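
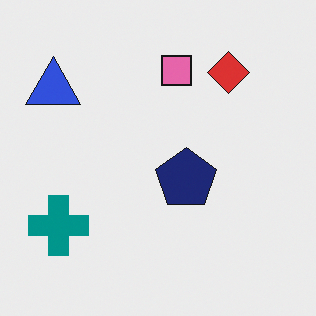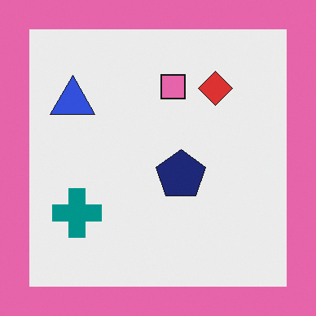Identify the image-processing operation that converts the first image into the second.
This is the original image framed with a pink border.

A solid pink frame runs around the edge of the second image, with the content slightly shrunk inside it.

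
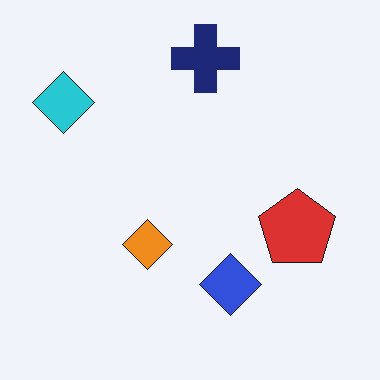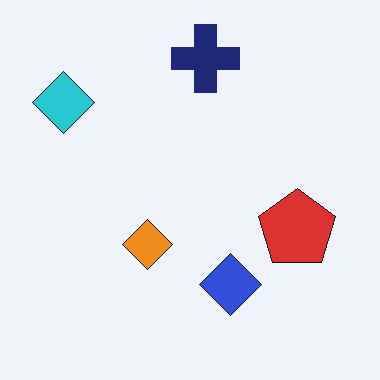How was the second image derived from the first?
The transformation is: JPEG-compressed with visible artifacts.

Blocky 8×8 compression artifacts appear around shape edges and the flat background shows ringing — characteristic JPEG degradation.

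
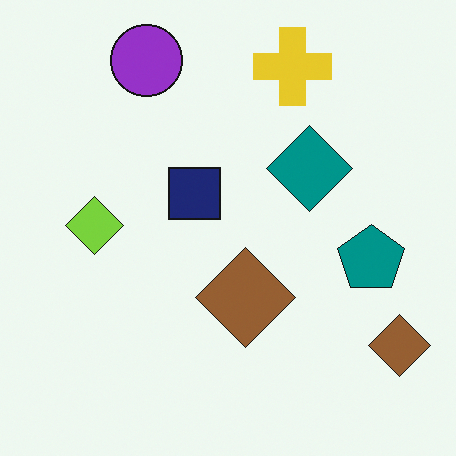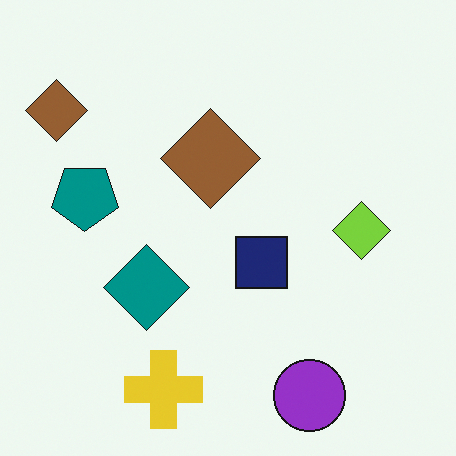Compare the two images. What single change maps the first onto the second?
Rotated 180°.

The purple circle sits in the top-left of the first image and the bottom-right of the second — consistent with a whole-image 180° rotation.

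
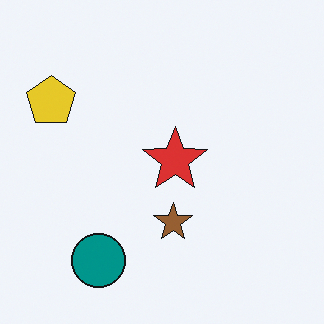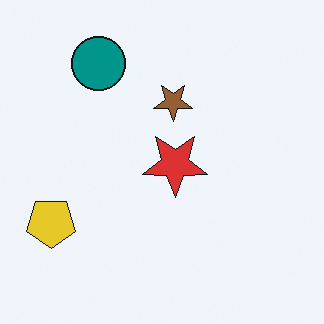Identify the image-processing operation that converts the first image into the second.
It was flipped vertically (top ↔ bottom).

The teal circle is in the bottom-left of the first image and the top-left of the second — shapes on opposite sides of the horizontal midline have swapped in a mirror flip.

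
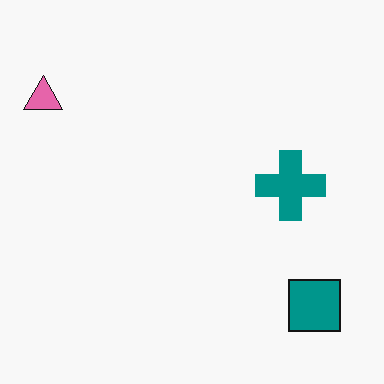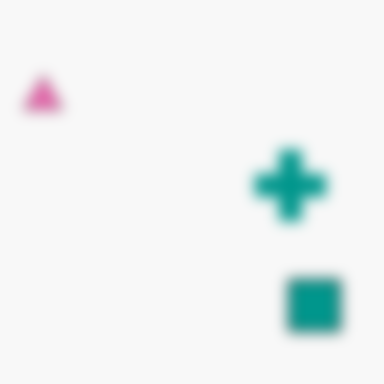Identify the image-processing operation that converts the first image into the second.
The image was strongly gaussian-blurred.

Shape edges and outlines are uniformly softened across the whole image.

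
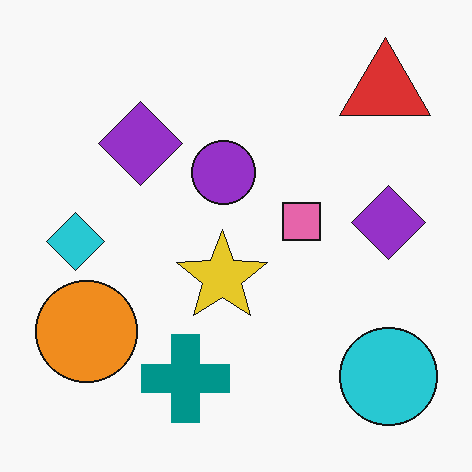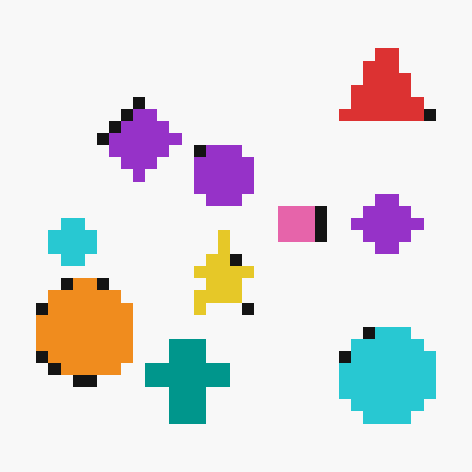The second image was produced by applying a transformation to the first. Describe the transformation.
The image was heavily pixelated into large blocks.

Shapes are reduced to large square blocks; fine edges and outlines are lost — a downscale-then-upscale (mosaic) effect.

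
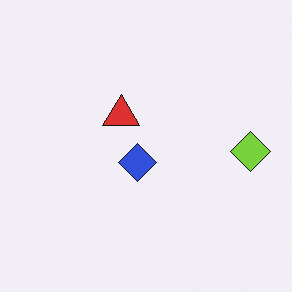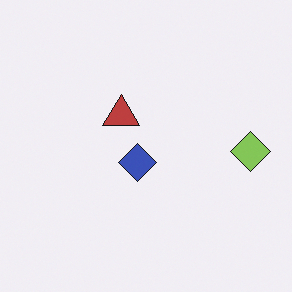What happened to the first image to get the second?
This is the original image slightly desaturated.

All colors are more muted and greyish — a global saturation change.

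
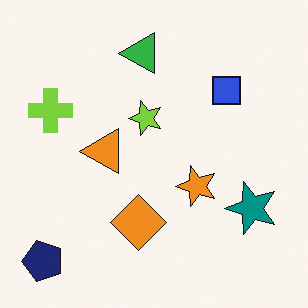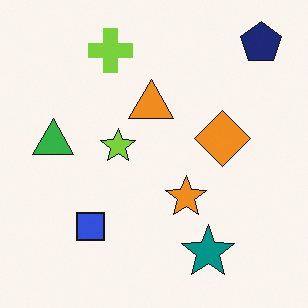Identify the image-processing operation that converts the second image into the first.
This is the original image transposed (reflected across the top-left ↔ bottom-right diagonal).

Shapes have swapped their row and column positions — what was in the top-right is now in the bottom-left — a diagonal reflection.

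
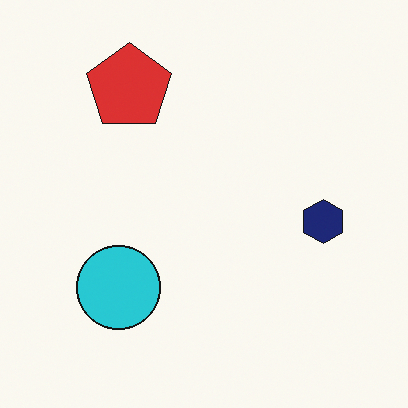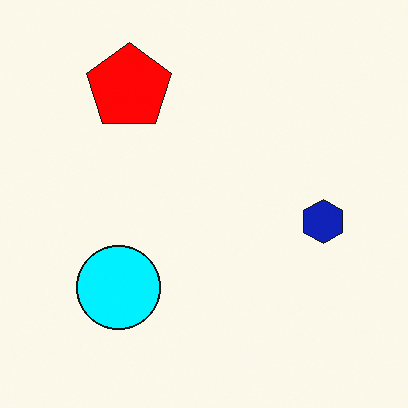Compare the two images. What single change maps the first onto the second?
The image was made much more vivid (saturation change).

All colors are more vivid — a global saturation change.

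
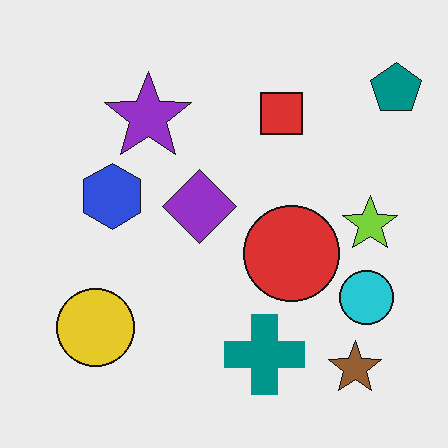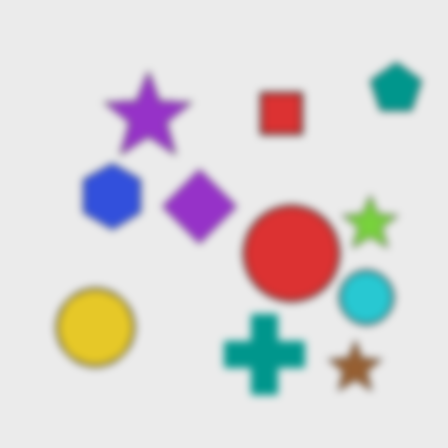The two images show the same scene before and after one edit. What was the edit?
The image was noticeably gaussian-blurred.

Shape edges and outlines are uniformly softened across the whole image.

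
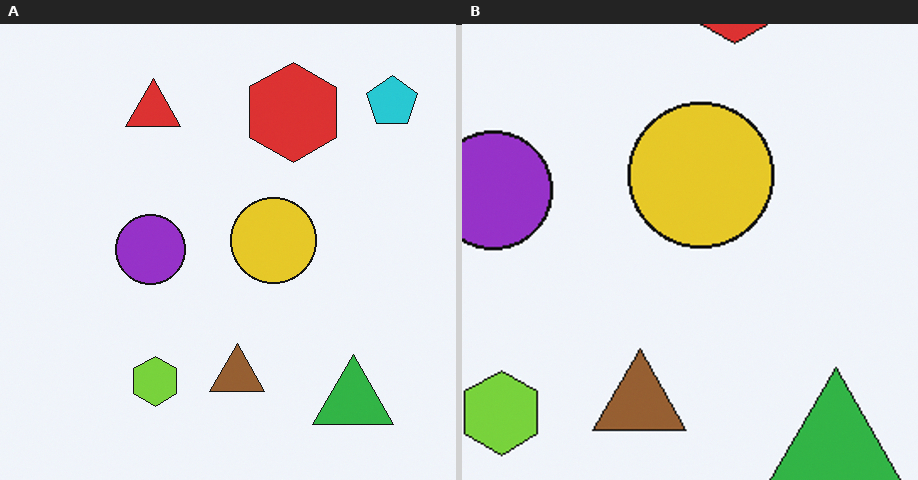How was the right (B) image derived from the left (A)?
The right (B) image is the left (A) cropped to a noticeably smaller region and rescaled.

The visible shapes are larger and the field of view is narrower; shapes near the original edges may be partly or wholly outside the frame — a crop-and-rescale.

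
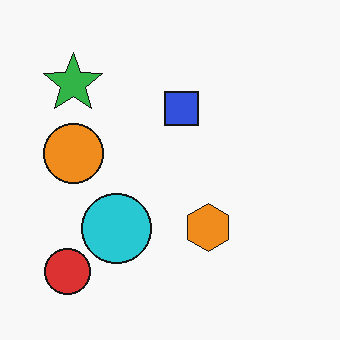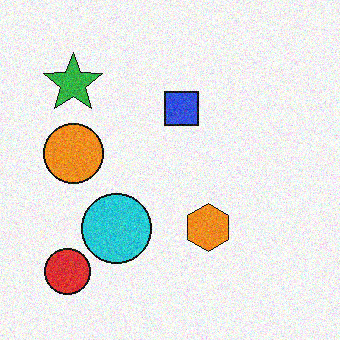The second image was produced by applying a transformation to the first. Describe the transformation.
It was degraded with visible gaussian noise.

Random speckle covers the whole image, including the flat background.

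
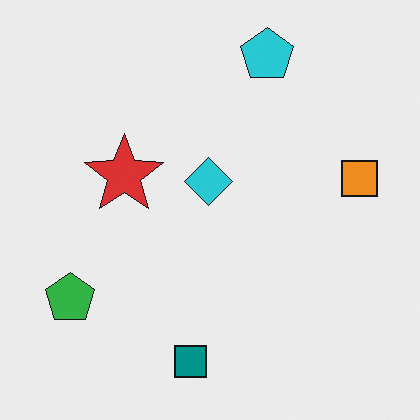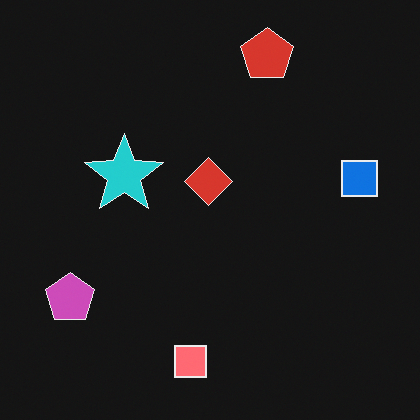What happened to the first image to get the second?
This is the original image color-inverted (negative).

The light background has become dark and every shape's color is its complement — a photographic negative.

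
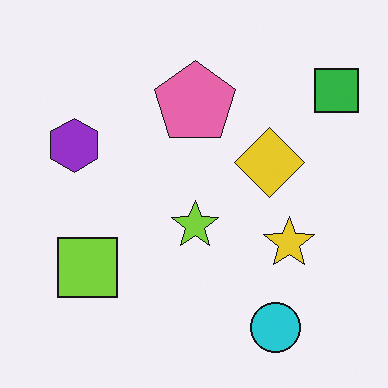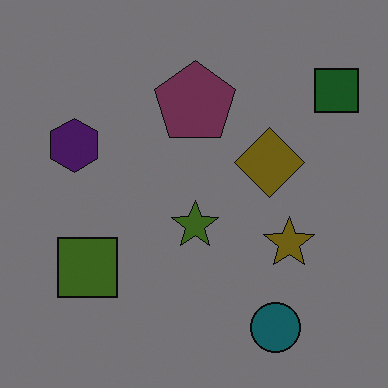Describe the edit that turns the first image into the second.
The second image is the first substantially darkened.

Every pixel — background and shapes alike — is uniformly darkened.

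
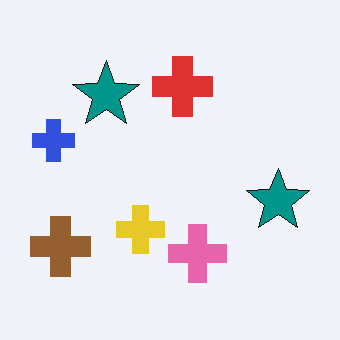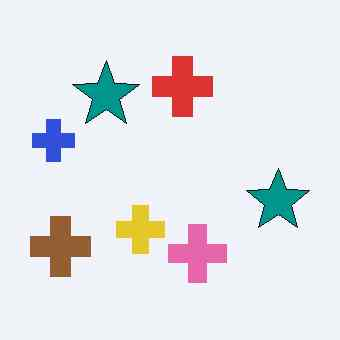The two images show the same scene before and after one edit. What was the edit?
The second image is the first JPEG-compressed with visible artifacts.

Blocky 8×8 compression artifacts appear around shape edges and the flat background shows ringing — characteristic JPEG degradation.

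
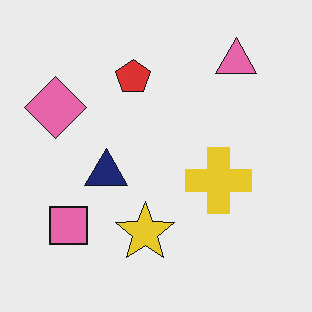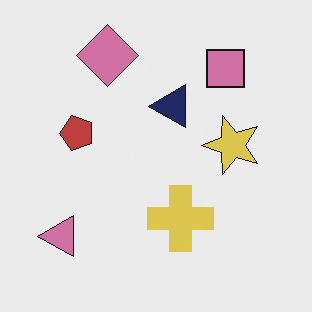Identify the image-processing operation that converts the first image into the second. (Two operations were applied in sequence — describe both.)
The image was slightly desaturated, then transposed (reflected across the top-left ↔ bottom-right diagonal).

All colors are more muted and greyish — a global saturation change. Shapes have swapped their row and column positions — what was in the top-right is now in the bottom-left — a diagonal reflection.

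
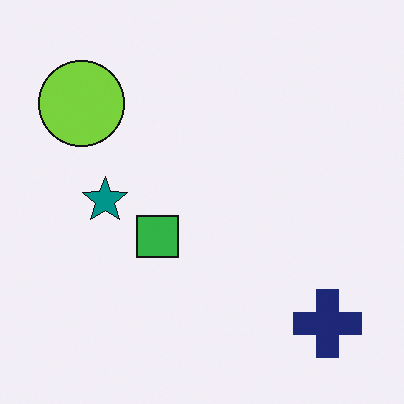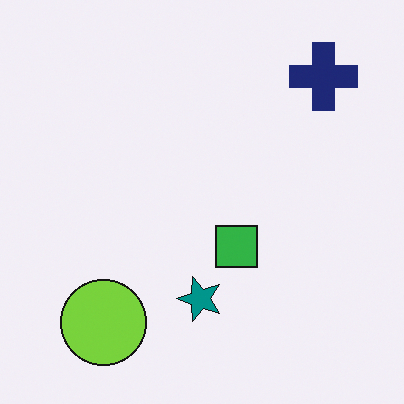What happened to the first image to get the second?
This is the original image rotated 90° counter-clockwise.

The navy cross sits in the bottom-right of the first image and the top-right of the second — consistent with a whole-image 90° counter-clockwise rotation.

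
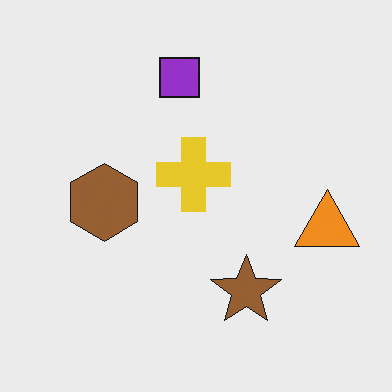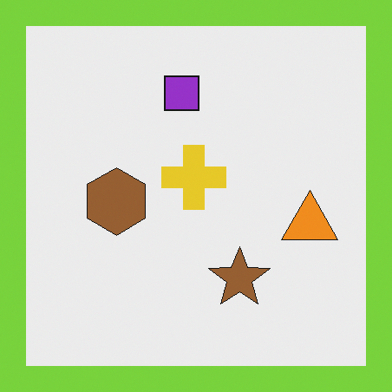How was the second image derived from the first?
The second image is the first framed with a lime border.

A solid lime frame runs around the edge of the second image, with the content slightly shrunk inside it.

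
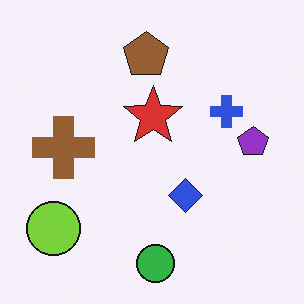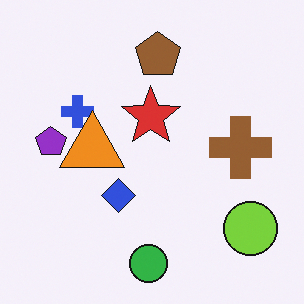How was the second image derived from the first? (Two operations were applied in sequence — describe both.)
The image was flipped horizontally (left ↔ right), then overlaid with an additional orange triangle.

The purple pentagon is in the right of the first image and the left of the second — shapes on opposite sides of the vertical midline have swapped in a mirror flip. An orange triangle appears in the second image that is absent from the first.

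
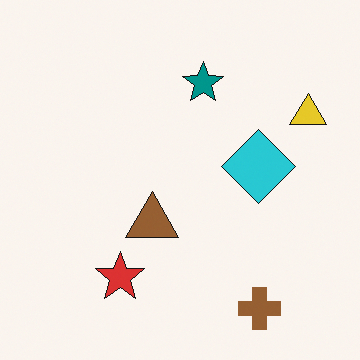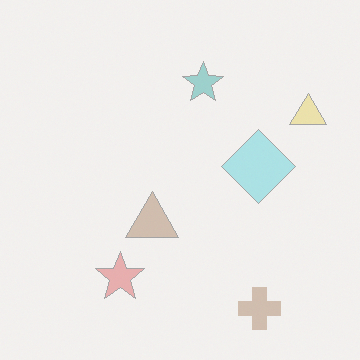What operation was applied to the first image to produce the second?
The image was given much lower contrast.

Tones are pushed toward mid-grey across the whole image — a global contrast change.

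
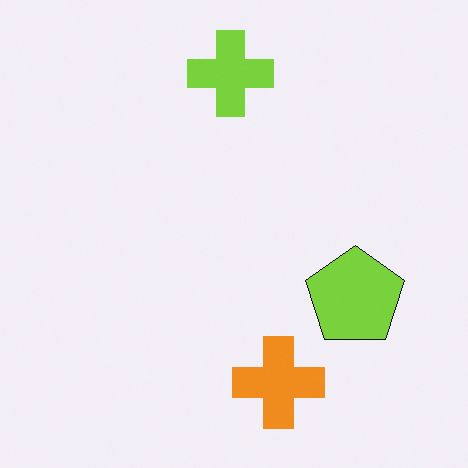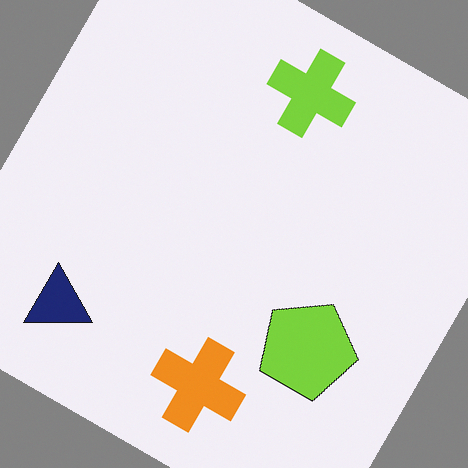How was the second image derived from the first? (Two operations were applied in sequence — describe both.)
The image was rotated clockwise by a large amount — several tens of degrees, then overlaid with an additional navy triangle.

Every shape is tilted by the same angle and the image corners show triangular fill wedges — a whole-image rotation by a non-right angle. A navy triangle appears in the second image that is absent from the first.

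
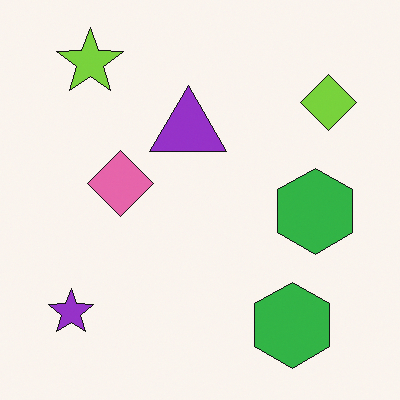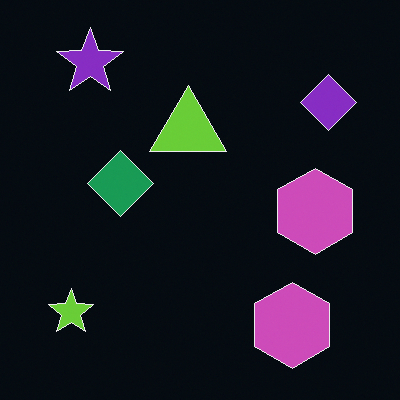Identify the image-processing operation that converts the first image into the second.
Color-inverted (negative).

The light background has become dark and every shape's color is its complement — a photographic negative.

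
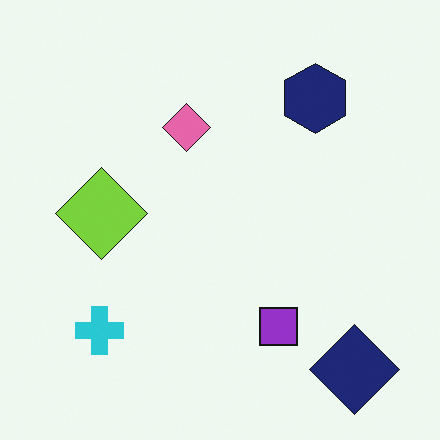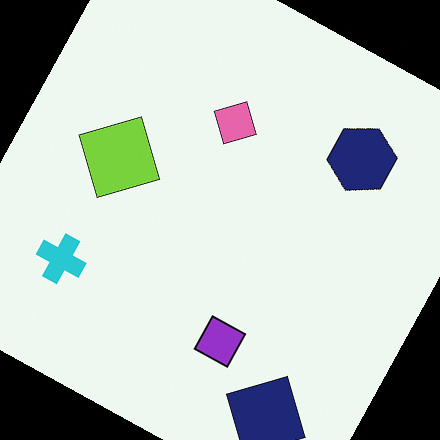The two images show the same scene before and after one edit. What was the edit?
The second image is the first rotated clockwise by a moderate amount.

Every shape is tilted by the same angle and the image corners show triangular fill wedges — a whole-image rotation by a non-right angle.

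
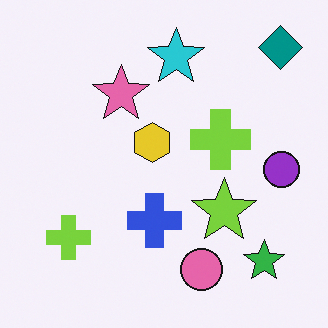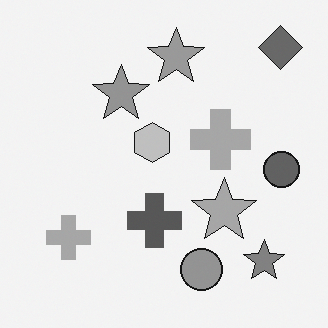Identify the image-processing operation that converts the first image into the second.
The image was converted to grayscale.

All color is removed — every shape is now a shade of grey.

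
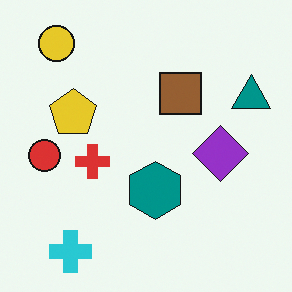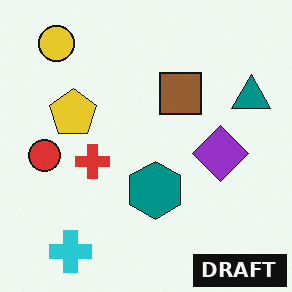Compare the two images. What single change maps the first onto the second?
This is the original image watermarked with the text "DRAFT" in the lower-right corner.

A dark label reading "DRAFT" appears in the lower-right corner.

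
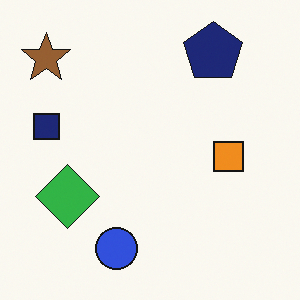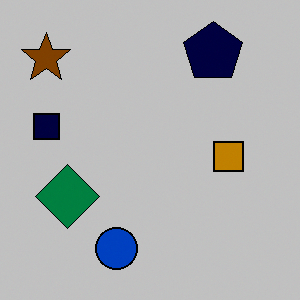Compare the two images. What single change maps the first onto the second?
Aggressively posterized.

Each flat color has snapped to a coarser quantized level — most visibly, the near-white background has dropped to a flat grey.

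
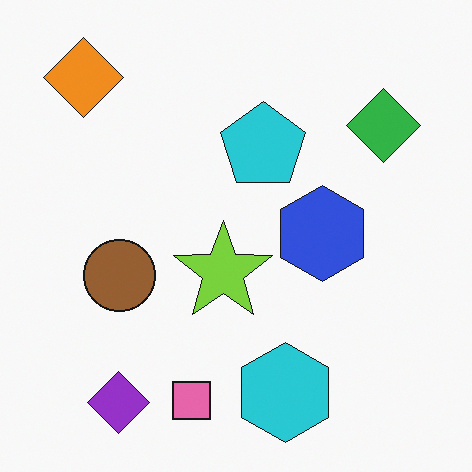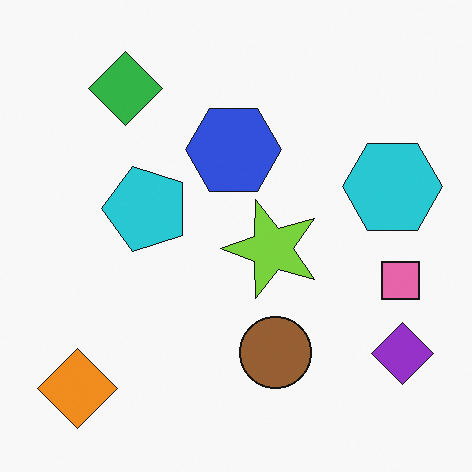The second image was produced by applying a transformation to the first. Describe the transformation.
The second image is the first rotated 90° counter-clockwise.

The orange diamond sits in the top-left of the first image and the bottom-left of the second — consistent with a whole-image 90° counter-clockwise rotation.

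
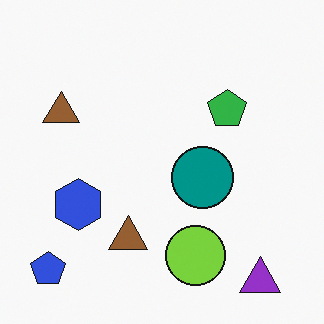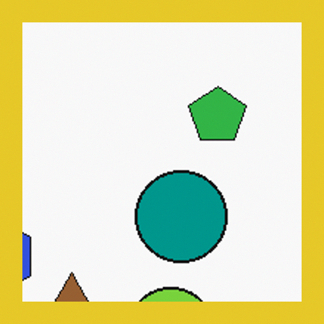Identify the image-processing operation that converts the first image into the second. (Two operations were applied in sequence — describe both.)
The image was cropped tightly and scaled back up, then framed with a yellow border.

The visible shapes are larger and the field of view is narrower; shapes near the original edges may be partly or wholly outside the frame — a crop-and-rescale. A solid yellow frame runs around the edge of the second image, with the content slightly shrunk inside it.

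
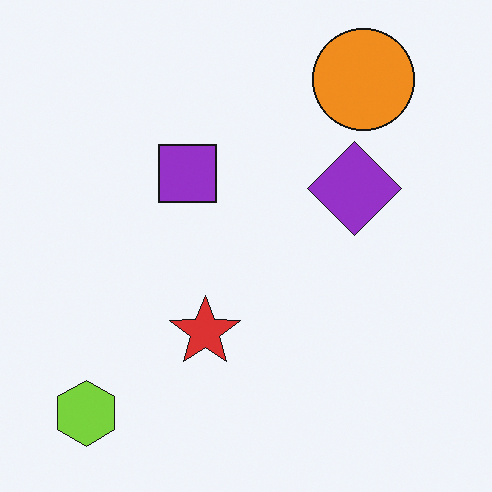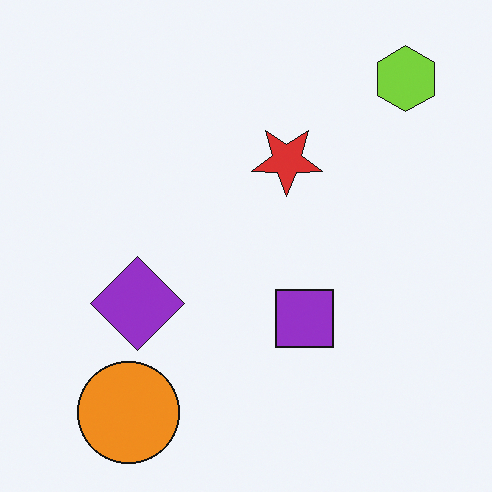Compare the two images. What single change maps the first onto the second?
The image was rotated 180°.

The lime hexagon sits in the bottom-left of the first image and the top-right of the second — consistent with a whole-image 180° rotation.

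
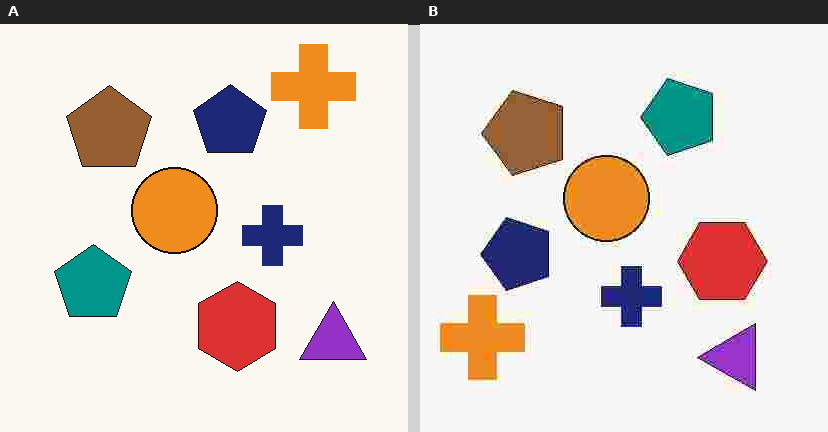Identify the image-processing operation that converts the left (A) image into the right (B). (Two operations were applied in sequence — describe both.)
Degraded with heavy JPEG compression, then transposed (reflected across the top-left ↔ bottom-right diagonal).

Blocky 8×8 compression artifacts appear around shape edges and the flat background shows ringing — characteristic JPEG degradation. Shapes have swapped their row and column positions — what was in the top-right is now in the bottom-left — a diagonal reflection.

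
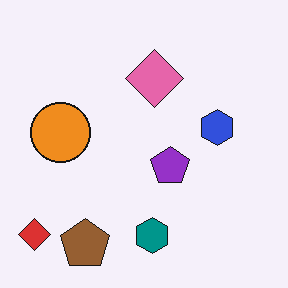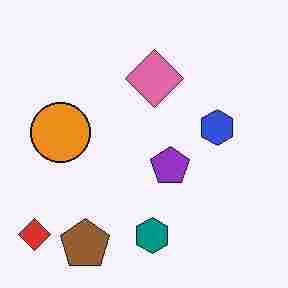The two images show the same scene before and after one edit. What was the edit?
The second image is the first heavily JPEG-compressed with obvious blocking artifacts.

Blocky 8×8 compression artifacts appear around shape edges and the flat background shows ringing — characteristic JPEG degradation.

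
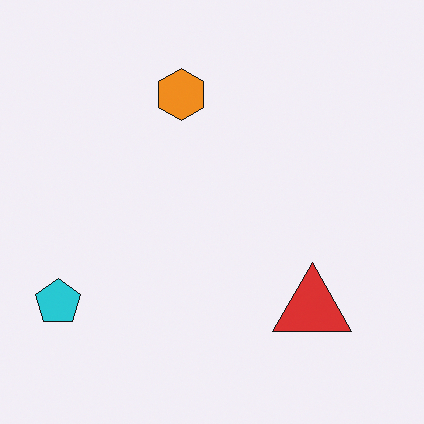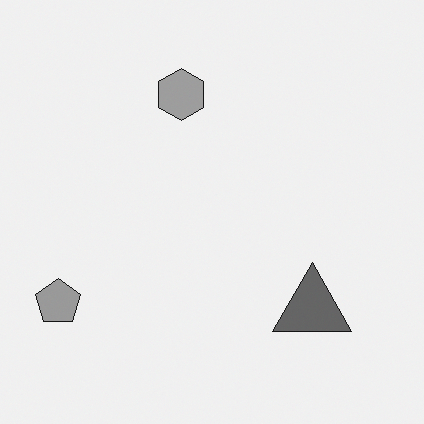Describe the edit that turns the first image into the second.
The second image is the first converted to grayscale.

All color is removed — every shape is now a shade of grey.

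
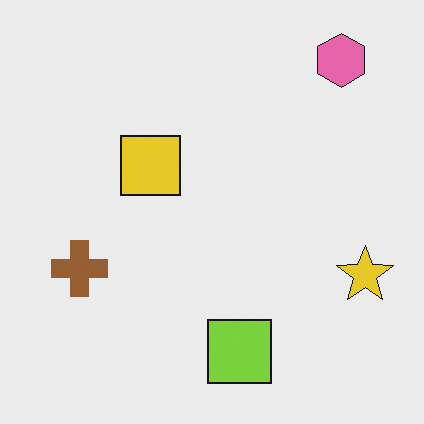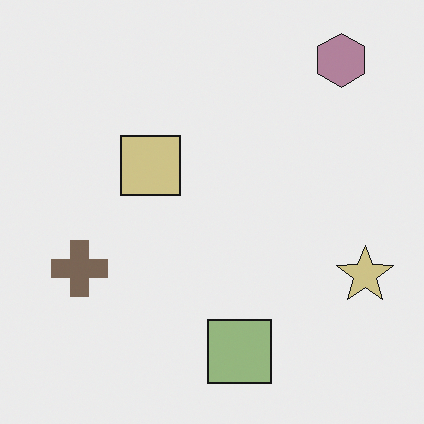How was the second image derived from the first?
This is the original image made much more muted (saturation change).

All colors are more muted and greyish — a global saturation change.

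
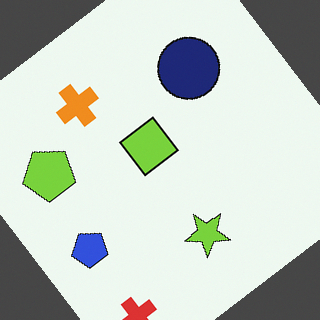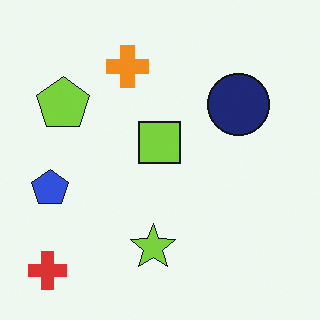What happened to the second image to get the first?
Rotated counter-clockwise by a large amount — several tens of degrees.

Every shape is tilted by the same angle and the image corners show triangular fill wedges — a whole-image rotation by a non-right angle.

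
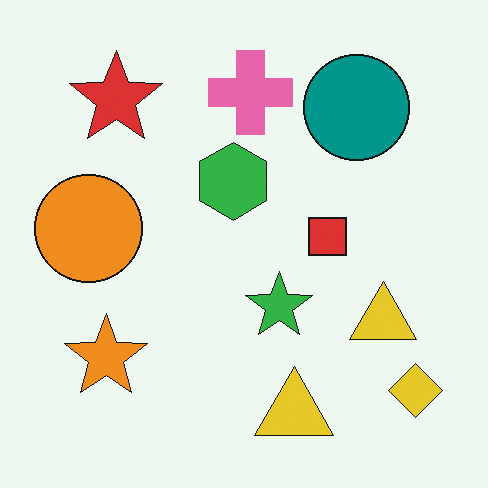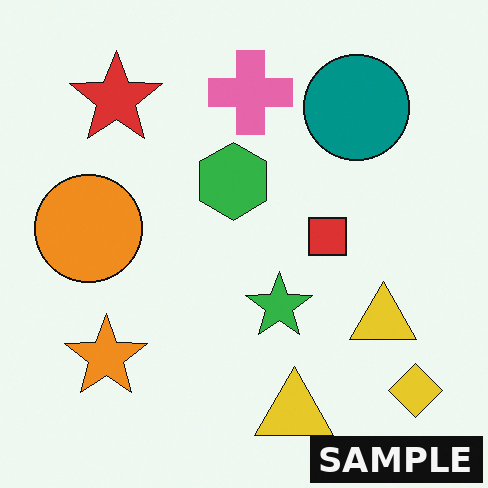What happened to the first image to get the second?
Watermarked with the text "SAMPLE" in the lower-right corner.

A dark label reading "SAMPLE" appears in the lower-right corner.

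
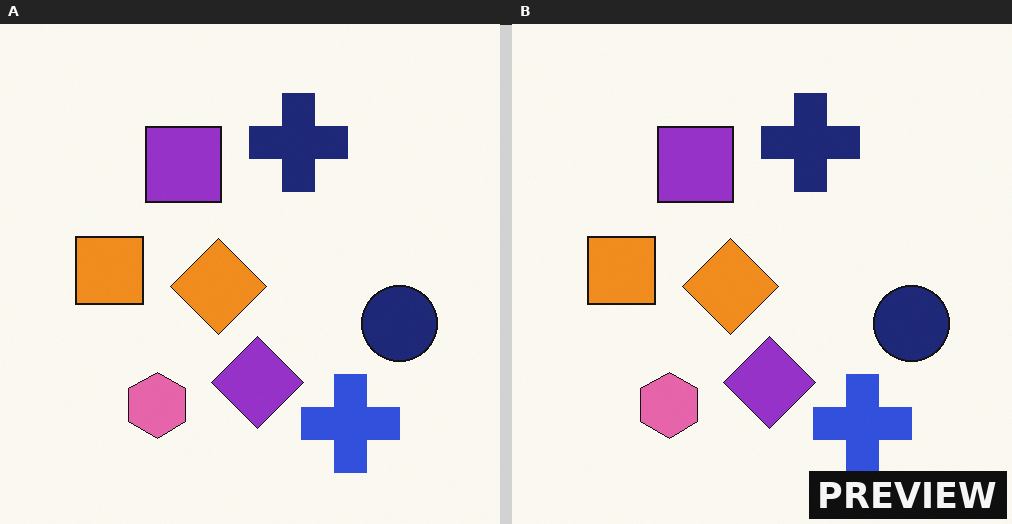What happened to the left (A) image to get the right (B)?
The right (B) image is the left (A) watermarked with the text "PREVIEW" in the lower-right corner.

A dark label reading "PREVIEW" appears in the lower-right corner.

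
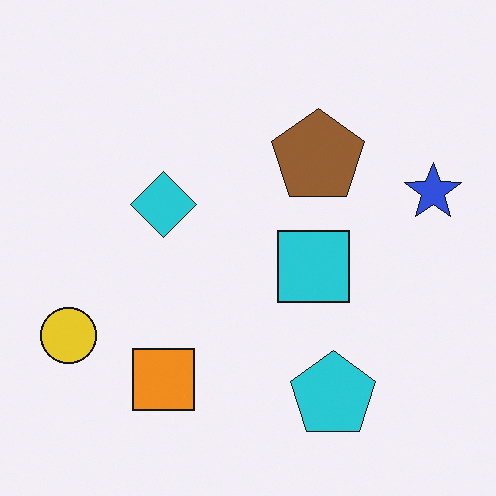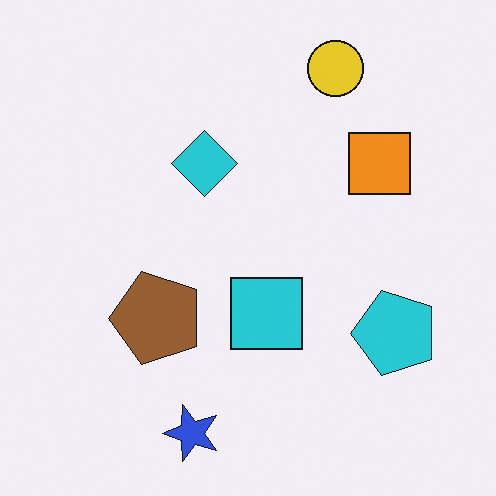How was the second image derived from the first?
The image was transposed (reflected across the top-left ↔ bottom-right diagonal).

Shapes have swapped their row and column positions — what was in the top-right is now in the bottom-left — a diagonal reflection.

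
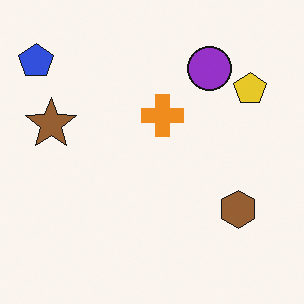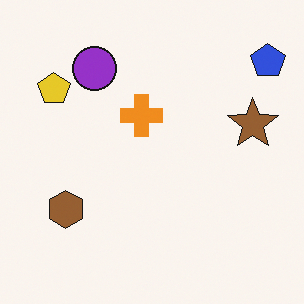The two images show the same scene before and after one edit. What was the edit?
This is the original image flipped horizontally (left ↔ right).

The blue pentagon is in the top-left of the first image and the top-right of the second — shapes on opposite sides of the vertical midline have swapped in a mirror flip.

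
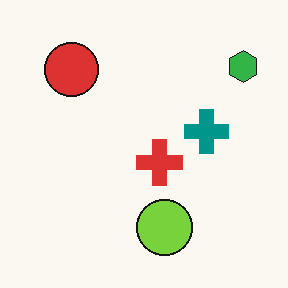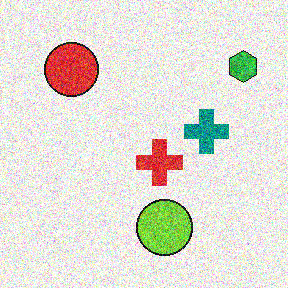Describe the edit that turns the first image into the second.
The transformation is: degraded with strong gaussian noise.

Random speckle covers the whole image, including the flat background.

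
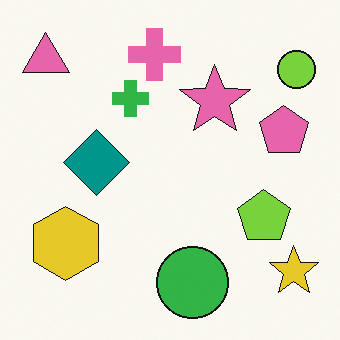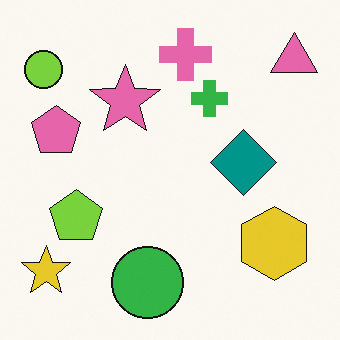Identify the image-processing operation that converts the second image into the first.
The first image is the second flipped horizontally (left ↔ right).

The lime circle is in the top-left of the second image and the top-right of the first — shapes on opposite sides of the vertical midline have swapped in a mirror flip.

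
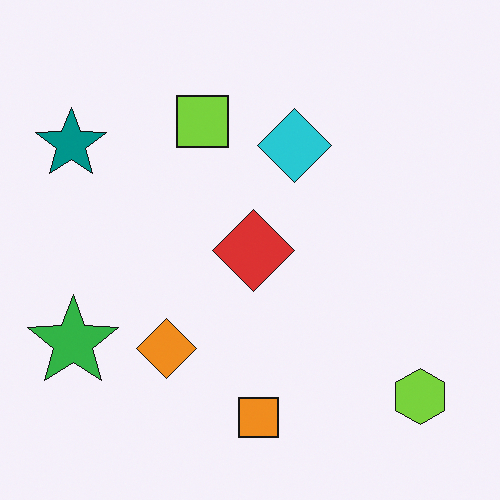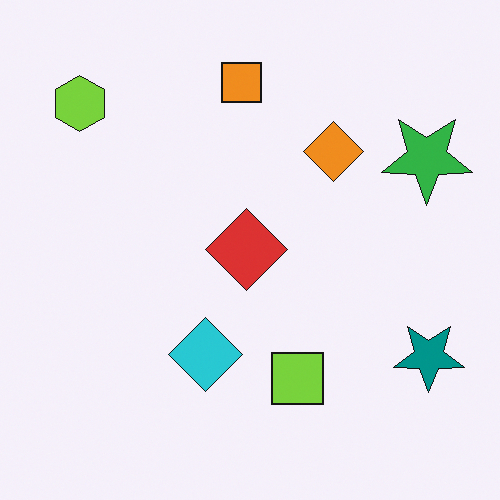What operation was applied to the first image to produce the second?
The image was rotated 180°.

The lime hexagon sits in the bottom-right of the first image and the top-left of the second — consistent with a whole-image 180° rotation.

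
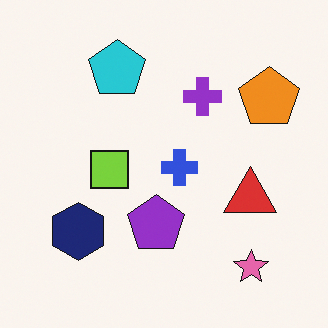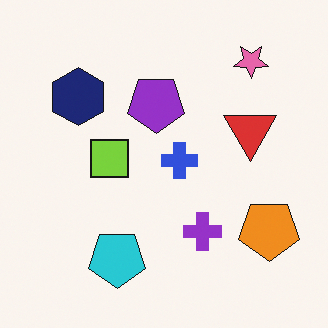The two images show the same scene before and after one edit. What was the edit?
This is the original image flipped vertically (top ↔ bottom).

The pink star is in the bottom-right of the first image and the top-right of the second — shapes on opposite sides of the horizontal midline have swapped in a mirror flip.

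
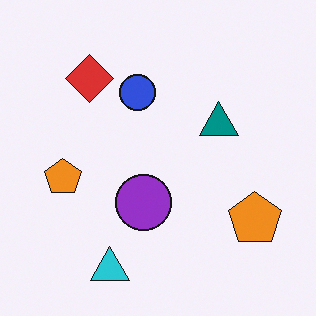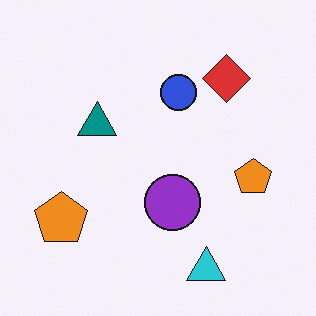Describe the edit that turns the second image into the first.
The image was flipped horizontally (left ↔ right).

The red diamond is in the top-right of the second image and the top-left of the first — shapes on opposite sides of the vertical midline have swapped in a mirror flip.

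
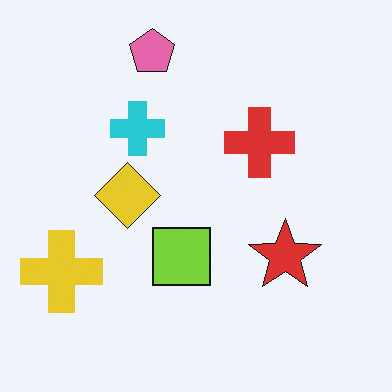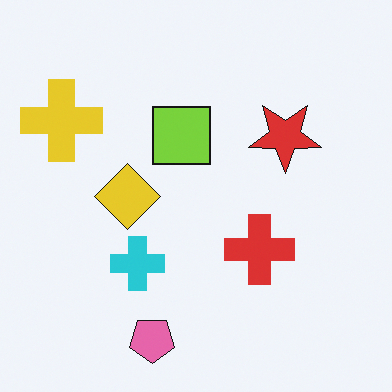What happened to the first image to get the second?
The second image is the first flipped vertically (top ↔ bottom).

The pink pentagon is in the top of the first image and the bottom of the second — shapes on opposite sides of the horizontal midline have swapped in a mirror flip.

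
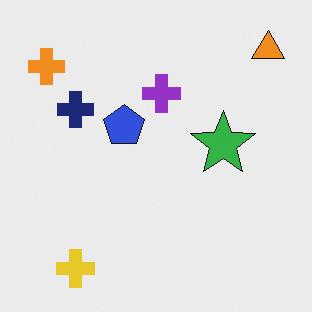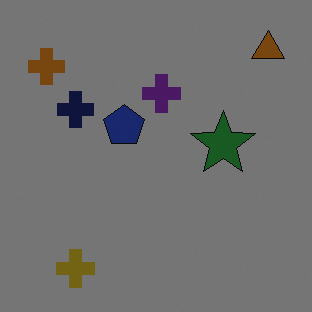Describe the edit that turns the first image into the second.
The second image is the first noticeably darkened.

Every pixel — background and shapes alike — is uniformly darkened.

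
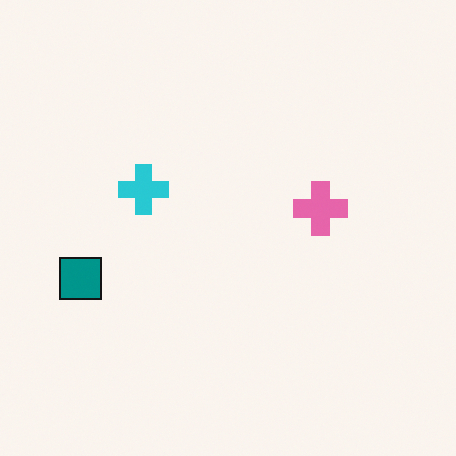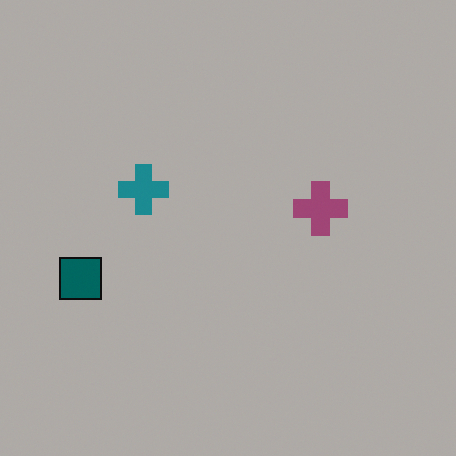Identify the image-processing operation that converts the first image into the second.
The image was darkened a lot.

Every pixel — background and shapes alike — is uniformly darkened.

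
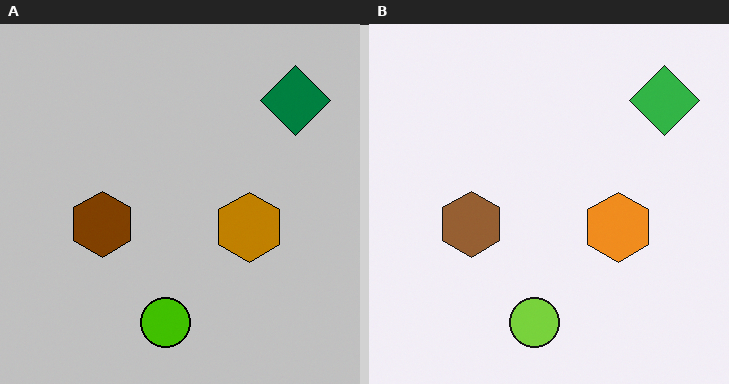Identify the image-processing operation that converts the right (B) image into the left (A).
Aggressively posterized.

Each flat color has snapped to a coarser quantized level — most visibly, the near-white background has dropped to a flat grey.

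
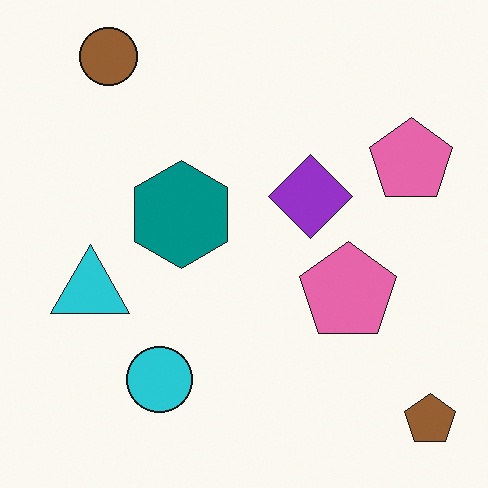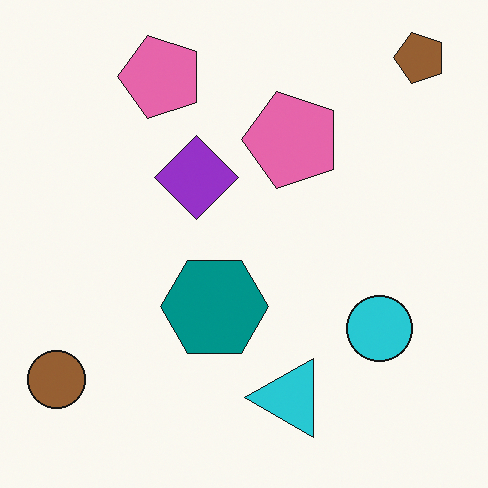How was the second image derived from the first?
The transformation is: rotated 90° counter-clockwise.

The brown pentagon sits in the bottom-right of the first image and the top-right of the second — consistent with a whole-image 90° counter-clockwise rotation.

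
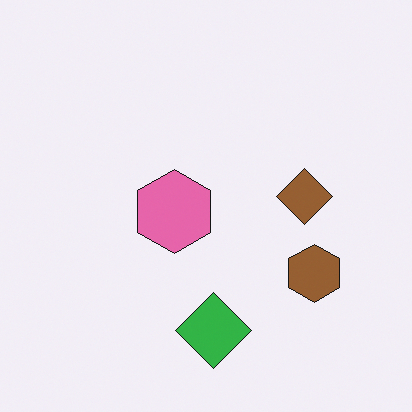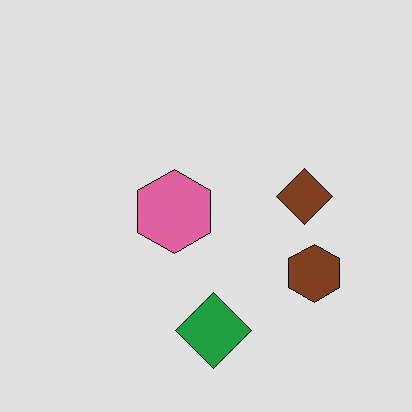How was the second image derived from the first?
The image was posterized to a reduced palette.

Each flat color has snapped to a coarser quantized level — most visibly, the near-white background has dropped to a flat grey.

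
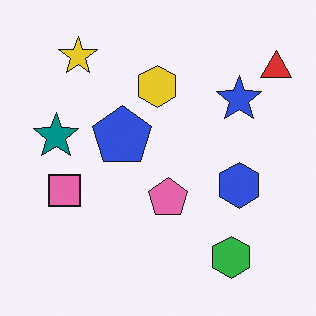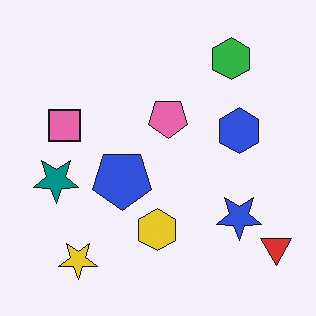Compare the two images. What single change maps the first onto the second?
It was flipped vertically (top ↔ bottom).

The yellow star is in the top-left of the first image and the bottom-left of the second — shapes on opposite sides of the horizontal midline have swapped in a mirror flip.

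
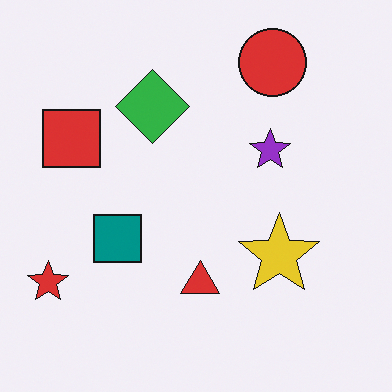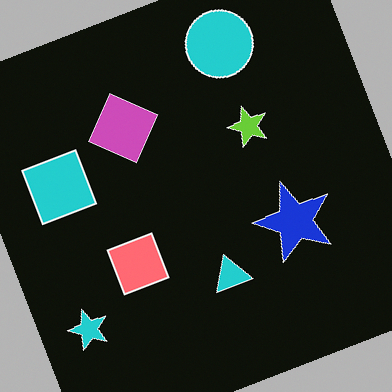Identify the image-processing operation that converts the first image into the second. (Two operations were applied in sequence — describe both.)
This is the original image color-inverted (negative), then rotated counter-clockwise by a clearly visible amount.

The light background has become dark and every shape's color is its complement — a photographic negative. Every shape is tilted by the same angle and the image corners show triangular fill wedges — a whole-image rotation by a non-right angle.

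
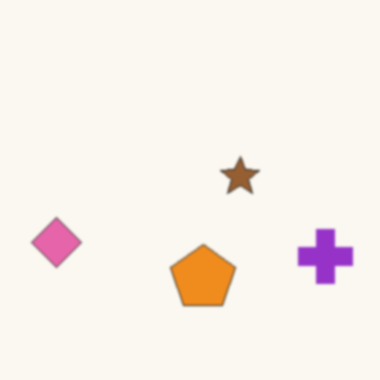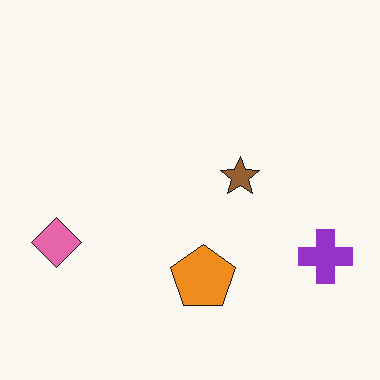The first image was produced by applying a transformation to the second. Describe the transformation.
Given a subtle gaussian blur.

Shape edges and outlines are uniformly softened across the whole image.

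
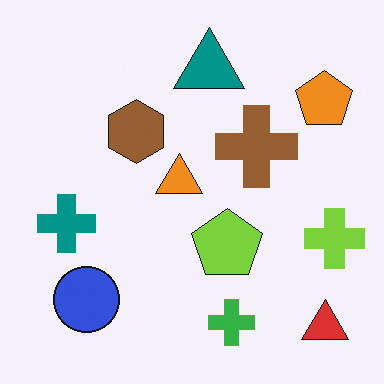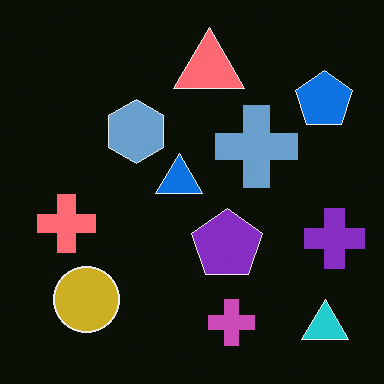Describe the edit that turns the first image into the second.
This is the original image color-inverted (negative).

The light background has become dark and every shape's color is its complement — a photographic negative.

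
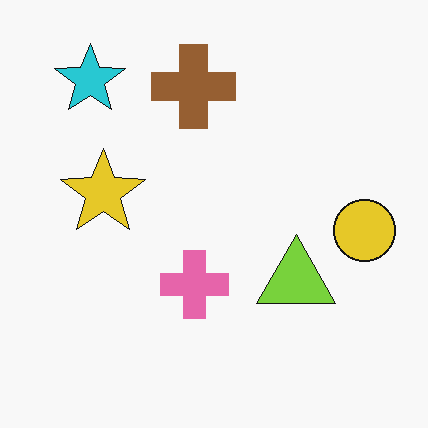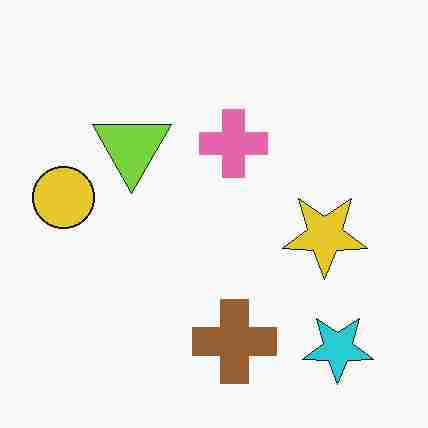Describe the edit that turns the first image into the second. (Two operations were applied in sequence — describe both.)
This is the original image rotated 180°, then heavily JPEG-compressed with obvious blocking artifacts.

The cyan star sits in the top-left of the first image and the bottom-right of the second — consistent with a whole-image 180° rotation. Blocky 8×8 compression artifacts appear around shape edges and the flat background shows ringing — characteristic JPEG degradation.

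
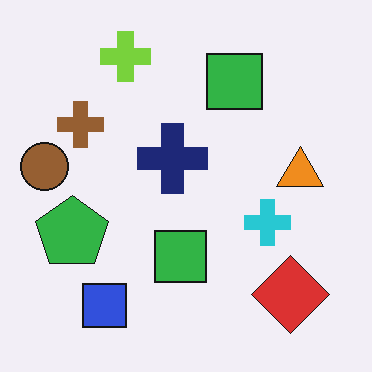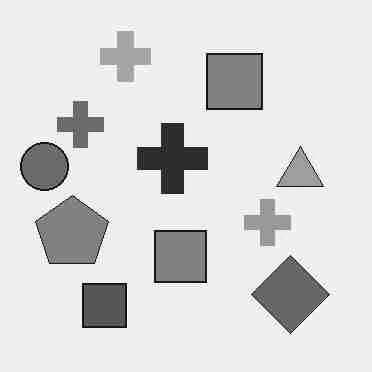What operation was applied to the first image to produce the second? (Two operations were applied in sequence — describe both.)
The transformation is: degraded with heavy JPEG compression, then converted to grayscale.

Blocky 8×8 compression artifacts appear around shape edges and the flat background shows ringing — characteristic JPEG degradation. All color is removed — every shape is now a shade of grey.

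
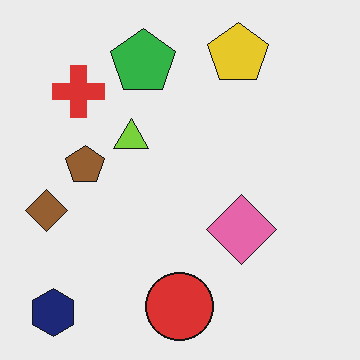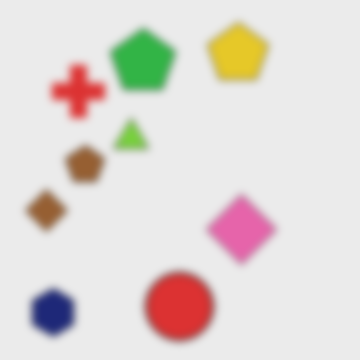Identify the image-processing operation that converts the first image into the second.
Moderately blurred.

Shape edges and outlines are uniformly softened across the whole image.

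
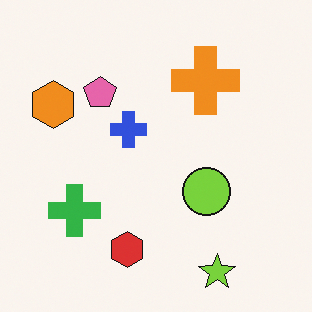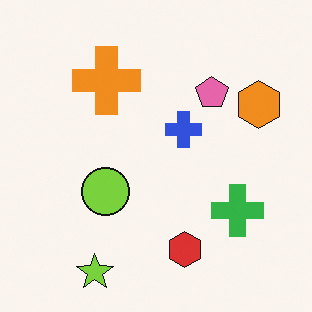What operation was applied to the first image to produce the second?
Flipped horizontally (left ↔ right).

The orange hexagon is in the left of the first image and the right of the second — shapes on opposite sides of the vertical midline have swapped in a mirror flip.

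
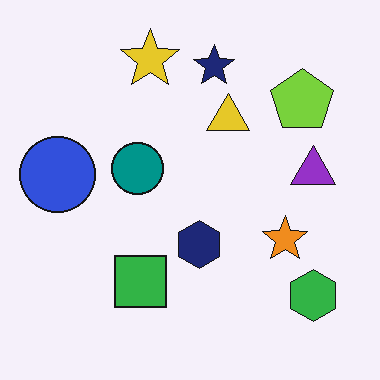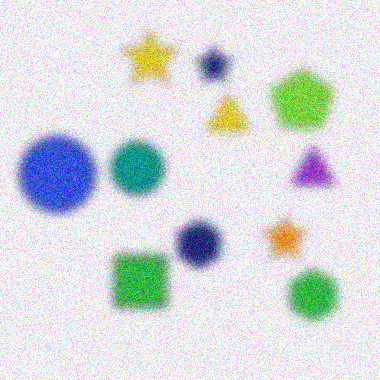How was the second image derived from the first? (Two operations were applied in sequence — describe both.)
It was heavily blurred, then degraded with visible gaussian noise.

Shape edges and outlines are uniformly softened across the whole image. Random speckle covers the whole image, including the flat background.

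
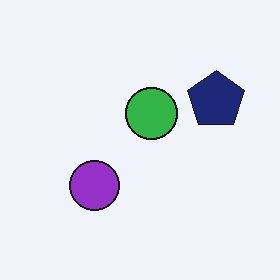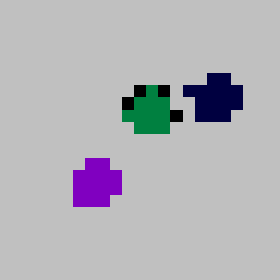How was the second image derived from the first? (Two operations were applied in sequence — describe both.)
This is the original image heavily posterized to just a handful of flat colors, then coarsely pixelated.

Each flat color has snapped to a coarser quantized level — most visibly, the near-white background has dropped to a flat grey. Shapes are reduced to large square blocks; fine edges and outlines are lost — a downscale-then-upscale (mosaic) effect.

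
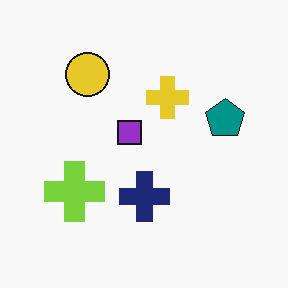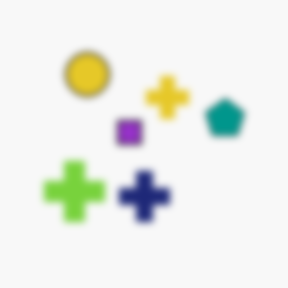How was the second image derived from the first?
This is the original image moderately blurred.

Shape edges and outlines are uniformly softened across the whole image.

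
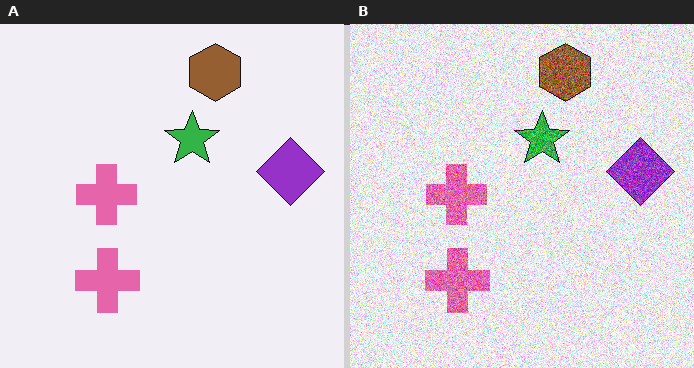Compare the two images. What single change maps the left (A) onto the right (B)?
It was degraded with strong gaussian noise.

Random speckle covers the whole image, including the flat background.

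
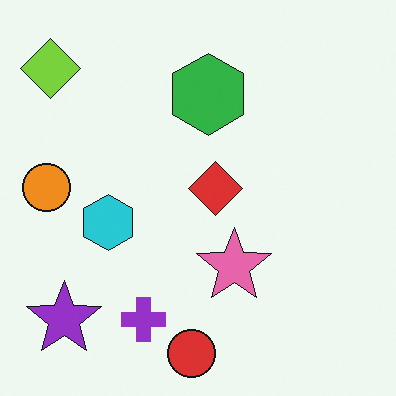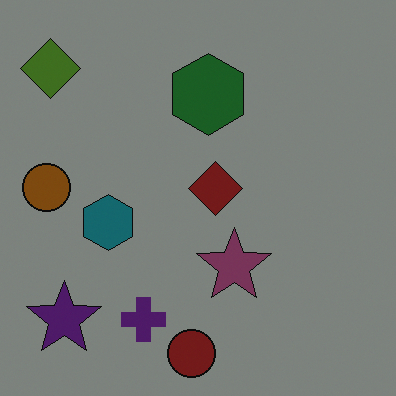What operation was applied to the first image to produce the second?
The transformation is: noticeably darkened.

Every pixel — background and shapes alike — is uniformly darkened.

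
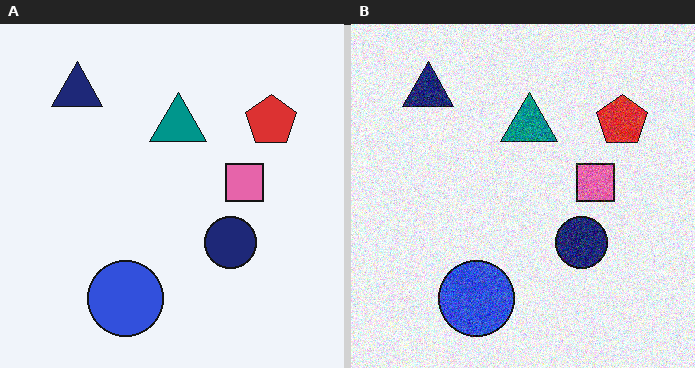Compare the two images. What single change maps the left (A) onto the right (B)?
The right (B) image is the left (A) degraded with heavy additive noise.

Random speckle covers the whole image, including the flat background.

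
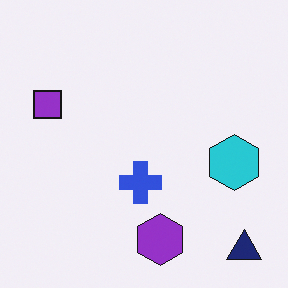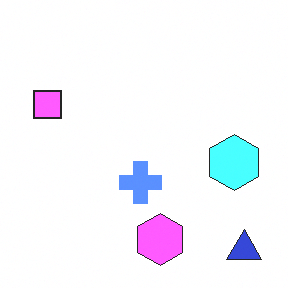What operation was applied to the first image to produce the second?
This is the original image substantially brightened.

Every pixel — background and shapes alike — is uniformly brightened.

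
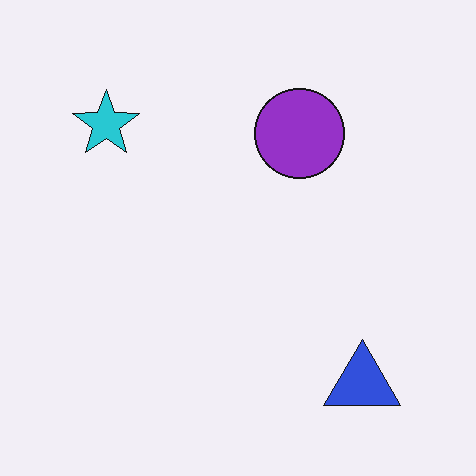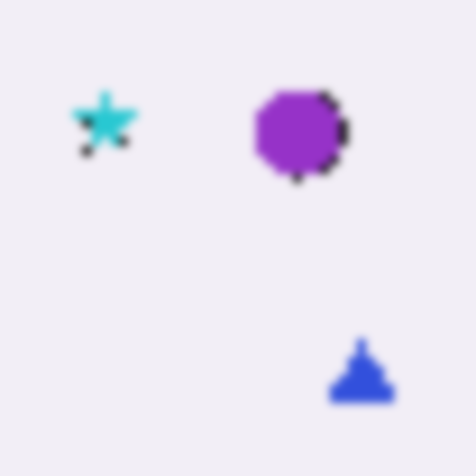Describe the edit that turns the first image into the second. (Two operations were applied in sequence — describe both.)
The second image is the first coarsely pixelated, then moderately blurred.

Shapes are reduced to large square blocks; fine edges and outlines are lost — a downscale-then-upscale (mosaic) effect. Shape edges and outlines are uniformly softened across the whole image.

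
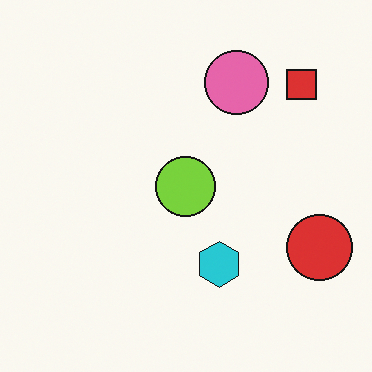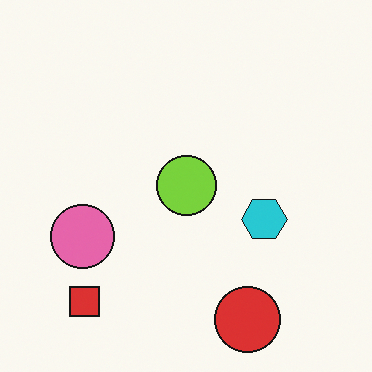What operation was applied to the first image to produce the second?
This is the original image transposed (reflected across the top-left ↔ bottom-right diagonal).

Shapes have swapped their row and column positions — what was in the top-right is now in the bottom-left — a diagonal reflection.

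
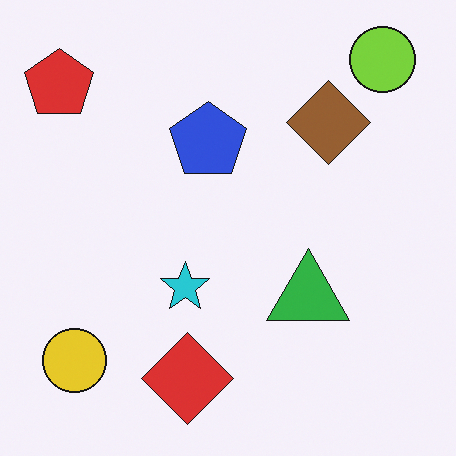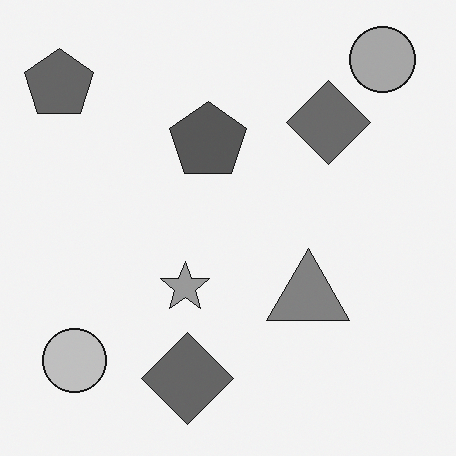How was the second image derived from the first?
The second image is the first converted to grayscale.

All color is removed — every shape is now a shade of grey.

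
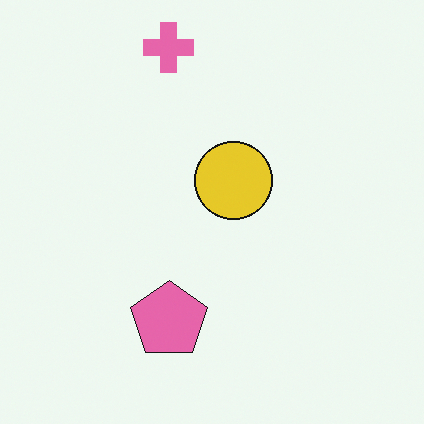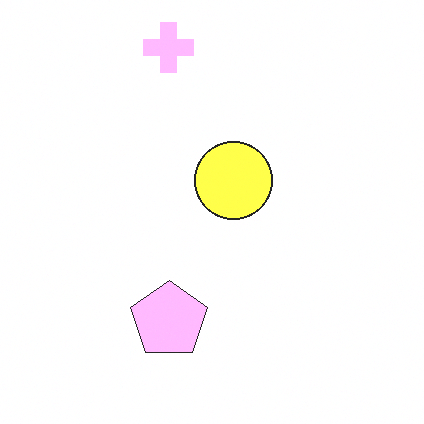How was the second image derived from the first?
This is the original image noticeably brightened.

Every pixel — background and shapes alike — is uniformly brightened.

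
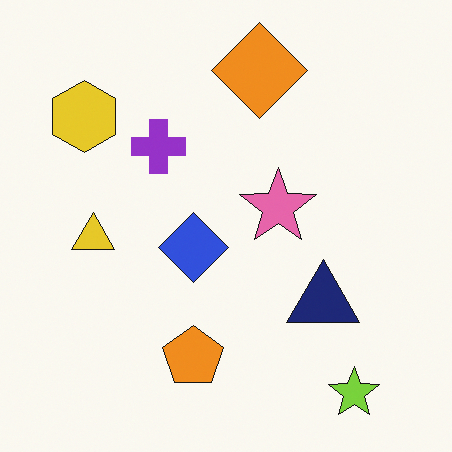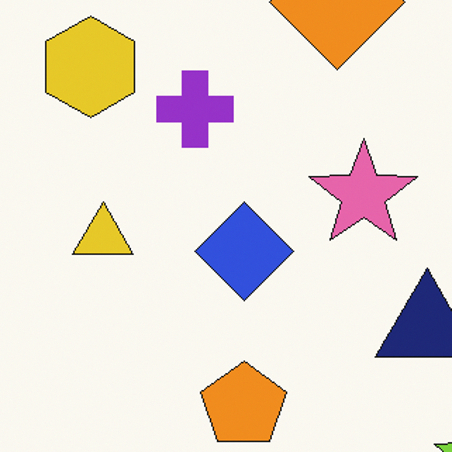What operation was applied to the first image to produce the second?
This is the original image cropped slightly and scaled back up.

The visible shapes are larger and the field of view is narrower; shapes near the original edges may be partly or wholly outside the frame — a crop-and-rescale.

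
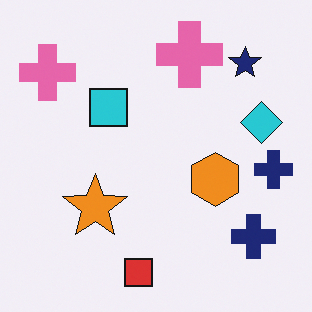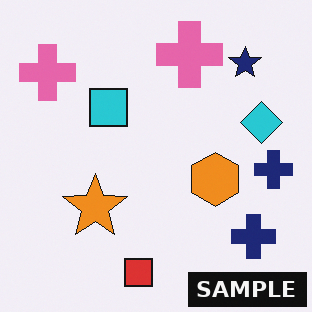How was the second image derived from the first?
It was watermarked with the text "SAMPLE" in the lower-right corner.

A dark label reading "SAMPLE" appears in the lower-right corner.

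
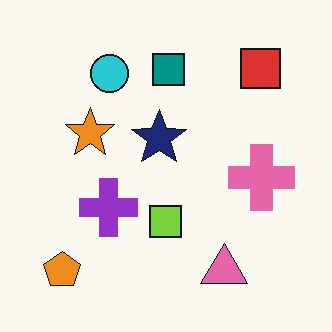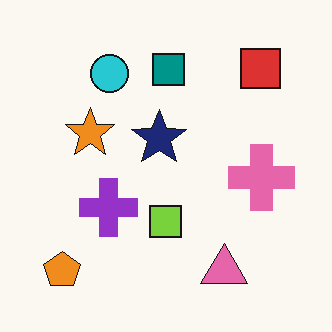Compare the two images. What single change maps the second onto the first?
The transformation is: JPEG-compressed with visible artifacts.

Blocky 8×8 compression artifacts appear around shape edges and the flat background shows ringing — characteristic JPEG degradation.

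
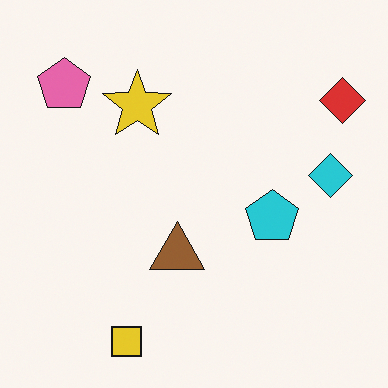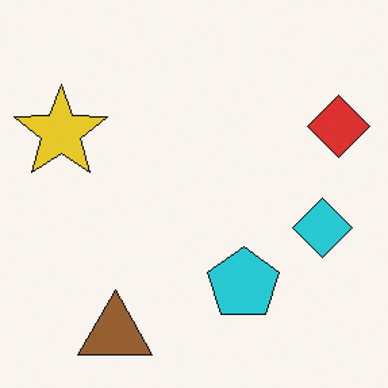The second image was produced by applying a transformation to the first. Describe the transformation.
The second image is the first cropped to a modestly smaller region and rescaled.

The visible shapes are larger and the field of view is narrower; shapes near the original edges may be partly or wholly outside the frame — a crop-and-rescale.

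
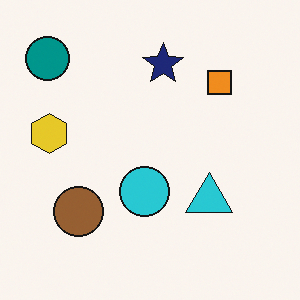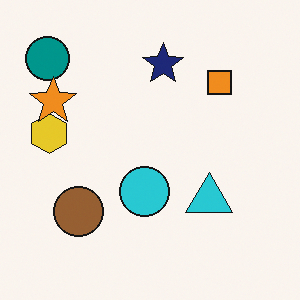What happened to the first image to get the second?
The image was overlaid with an additional orange star.

An orange star appears in the second image that is absent from the first.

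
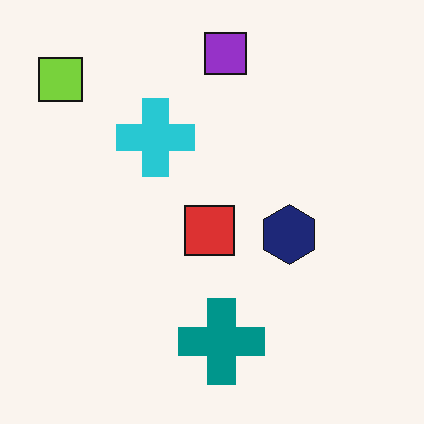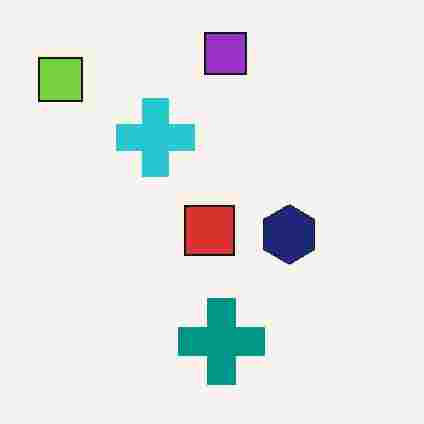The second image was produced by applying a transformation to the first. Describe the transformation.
The image was degraded with heavy JPEG compression.

Blocky 8×8 compression artifacts appear around shape edges and the flat background shows ringing — characteristic JPEG degradation.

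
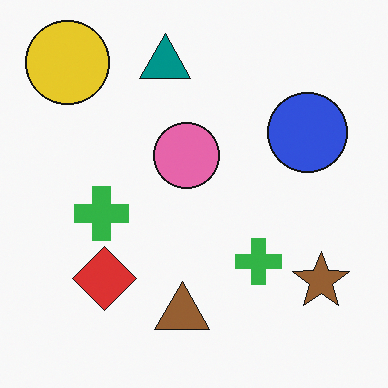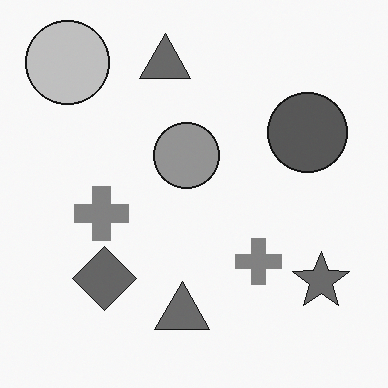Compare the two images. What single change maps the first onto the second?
The transformation is: converted to grayscale.

All color is removed — every shape is now a shade of grey.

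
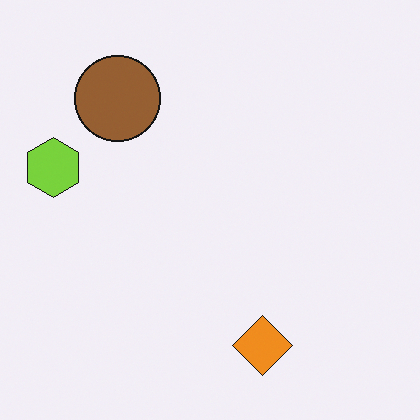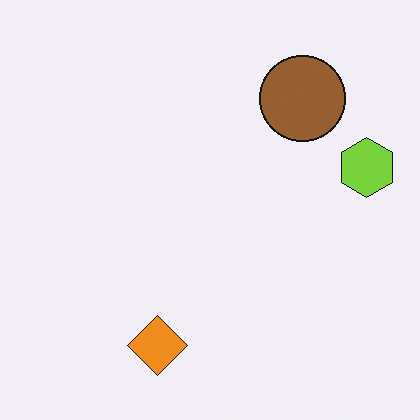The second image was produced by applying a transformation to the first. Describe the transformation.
The transformation is: flipped horizontally (left ↔ right).

The lime hexagon is in the left of the first image and the right of the second — shapes on opposite sides of the vertical midline have swapped in a mirror flip.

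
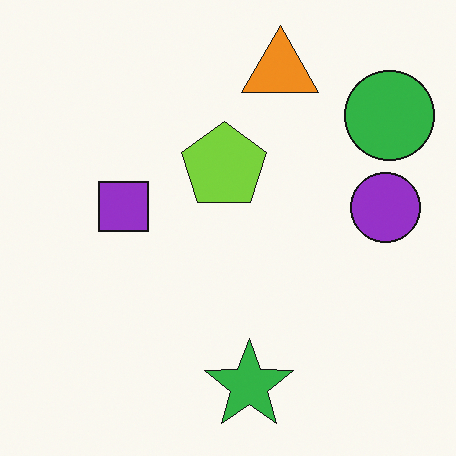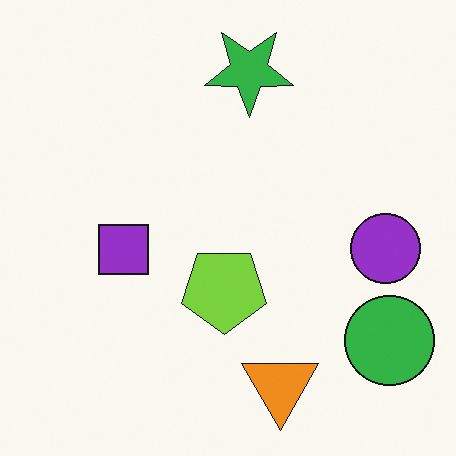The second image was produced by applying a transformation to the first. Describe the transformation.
The second image is the first flipped vertically (top ↔ bottom).

The orange triangle is in the top of the first image and the bottom of the second — shapes on opposite sides of the horizontal midline have swapped in a mirror flip.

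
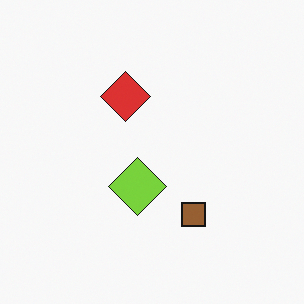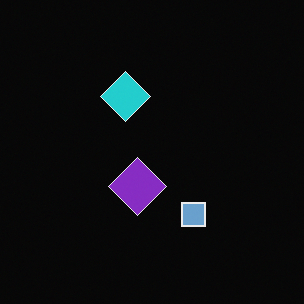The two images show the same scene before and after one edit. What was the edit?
The second image is the first color-inverted (negative).

The light background has become dark and every shape's color is its complement — a photographic negative.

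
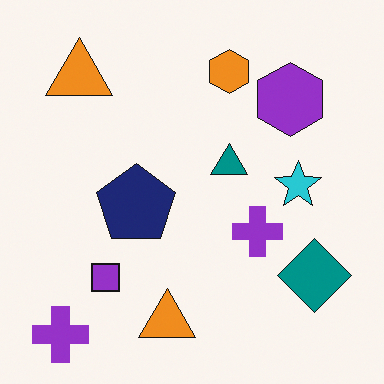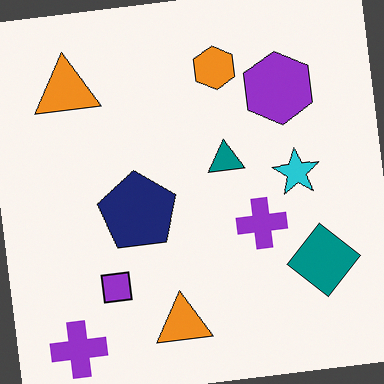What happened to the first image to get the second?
The transformation is: rotated counter-clockwise by a small amount.

Every shape is tilted by the same angle and the image corners show triangular fill wedges — a whole-image rotation by a non-right angle.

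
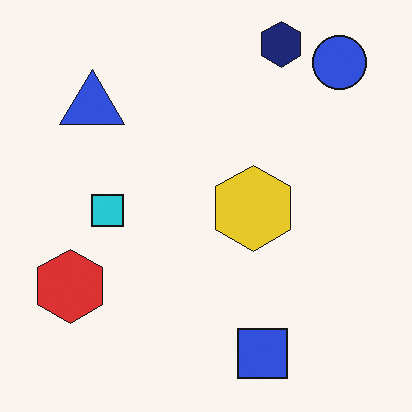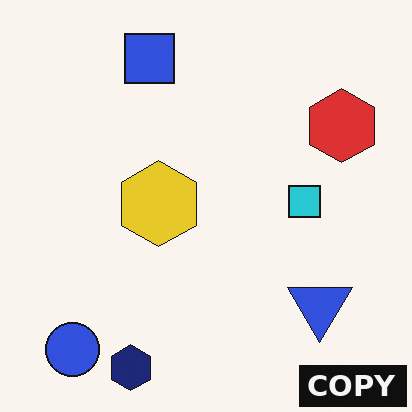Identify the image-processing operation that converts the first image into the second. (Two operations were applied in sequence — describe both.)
Rotated 180°, then watermarked with the text "COPY" in the lower-right corner.

The blue circle sits in the top-right of the first image and the bottom-left of the second — consistent with a whole-image 180° rotation. A dark label reading "COPY" appears in the lower-right corner.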